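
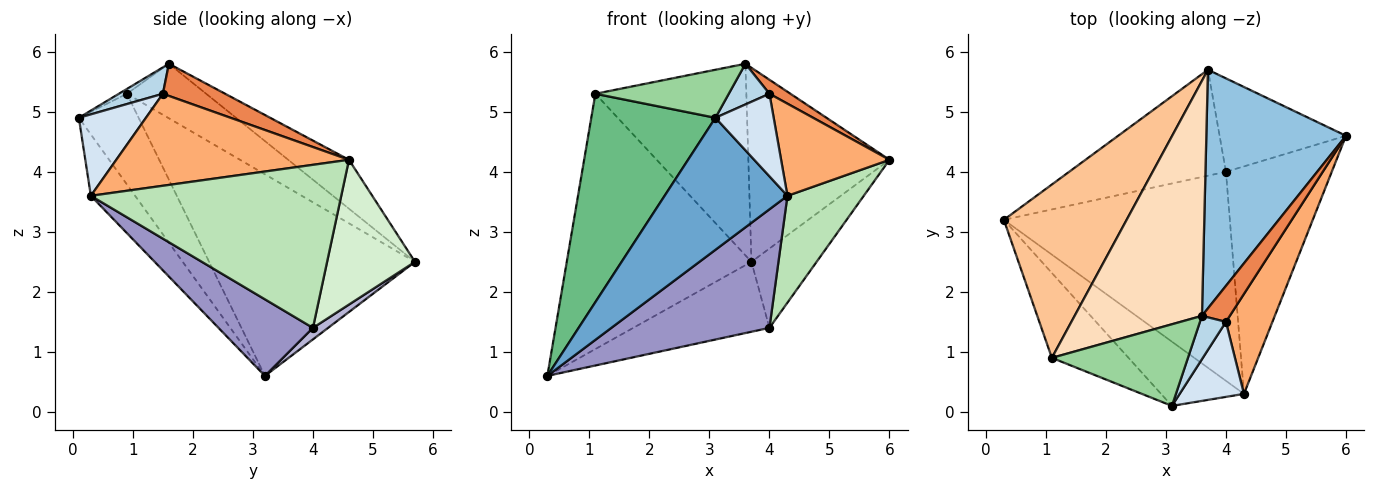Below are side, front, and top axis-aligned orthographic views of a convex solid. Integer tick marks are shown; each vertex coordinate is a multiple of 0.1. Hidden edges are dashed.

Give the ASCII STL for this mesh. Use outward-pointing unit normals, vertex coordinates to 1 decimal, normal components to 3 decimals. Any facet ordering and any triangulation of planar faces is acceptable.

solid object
 facet normal -0.308 -0.856 -0.416
  outer loop
   vertex 4.3 0.3 3.6
   vertex 3.1 0.1 4.9
   vertex 0.3 3.2 0.6
  endloop
 endfacet
 facet normal -0.262 0.609 0.749
  outer loop
   vertex 3.7 5.7 2.5
   vertex 3.6 1.6 5.8
   vertex 6.0 4.6 4.2
  endloop
 endfacet
 facet normal 0.595 -0.550 0.586
  outer loop
   vertex 4.0 1.5 5.3
   vertex 3.6 1.6 5.8
   vertex 3.1 0.1 4.9
  endloop
 endfacet
 facet normal 0.649 -0.563 0.512
  outer loop
   vertex 4.0 1.5 5.3
   vertex 3.1 0.1 4.9
   vertex 4.3 0.3 3.6
  endloop
 endfacet
 facet normal 0.732 -0.247 0.635
  outer loop
   vertex 4.0 1.5 5.3
   vertex 6.0 4.6 4.2
   vertex 3.6 1.6 5.8
  endloop
 endfacet
 facet normal 0.824 -0.384 0.416
  outer loop
   vertex 4.0 1.5 5.3
   vertex 4.3 0.3 3.6
   vertex 6.0 4.6 4.2
  endloop
 endfacet
 facet normal -0.678 0.608 0.413
  outer loop
   vertex 1.1 0.9 5.3
   vertex 3.7 5.7 2.5
   vertex 0.3 3.2 0.6
  endloop
 endfacet
 facet normal -0.315 0.600 0.736
  outer loop
   vertex 1.1 0.9 5.3
   vertex 3.6 1.6 5.8
   vertex 3.7 5.7 2.5
  endloop
 endfacet
 facet normal -0.407 -0.846 -0.345
  outer loop
   vertex 1.1 0.9 5.3
   vertex 0.3 3.2 0.6
   vertex 3.1 0.1 4.9
  endloop
 endfacet
 facet normal -0.030 -0.507 0.862
  outer loop
   vertex 1.1 0.9 5.3
   vertex 3.1 0.1 4.9
   vertex 3.6 1.6 5.8
  endloop
 endfacet
 facet normal 0.813 -0.248 -0.527
  outer loop
   vertex 4.0 4.0 1.4
   vertex 6.0 4.6 4.2
   vertex 4.3 0.3 3.6
  endloop
 endfacet
 facet normal 0.658 0.488 -0.574
  outer loop
   vertex 4.0 4.0 1.4
   vertex 3.7 5.7 2.5
   vertex 6.0 4.6 4.2
  endloop
 endfacet
 facet normal 0.283 -0.473 -0.834
  outer loop
   vertex 4.0 4.0 1.4
   vertex 4.3 0.3 3.6
   vertex 0.3 3.2 0.6
  endloop
 endfacet
 facet normal 0.061 0.550 -0.833
  outer loop
   vertex 4.0 4.0 1.4
   vertex 0.3 3.2 0.6
   vertex 3.7 5.7 2.5
  endloop
 endfacet
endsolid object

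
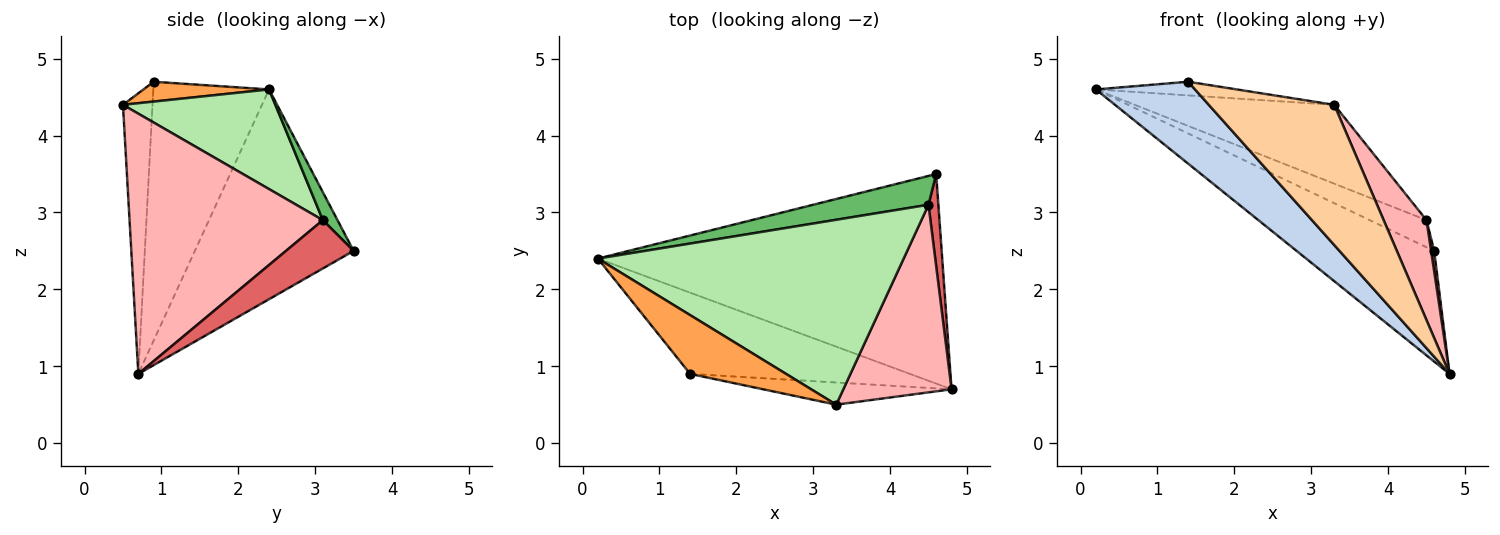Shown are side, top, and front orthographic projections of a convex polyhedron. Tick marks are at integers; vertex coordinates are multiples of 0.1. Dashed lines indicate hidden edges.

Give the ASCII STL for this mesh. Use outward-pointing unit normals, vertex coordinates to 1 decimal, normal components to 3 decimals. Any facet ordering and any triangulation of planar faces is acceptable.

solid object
 facet normal -0.474 0.411 -0.779
  outer loop
   vertex 4.6 3.5 2.5
   vertex 4.8 0.7 0.9
   vertex 0.2 2.4 4.6
  endloop
 endfacet
 facet normal -0.638 -0.547 -0.542
  outer loop
   vertex 1.4 0.9 4.7
   vertex 0.2 2.4 4.6
   vertex 4.8 0.7 0.9
  endloop
 endfacet
 facet normal 0.197 0.222 0.955
  outer loop
   vertex 1.4 0.9 4.7
   vertex 3.3 0.5 4.4
   vertex 0.2 2.4 4.6
  endloop
 endfacet
 facet normal -0.227 -0.962 -0.152
  outer loop
   vertex 1.4 0.9 4.7
   vertex 4.8 0.7 0.9
   vertex 3.3 0.5 4.4
  endloop
 endfacet
 facet normal 0.174 0.674 0.718
  outer loop
   vertex 4.5 3.1 2.9
   vertex 4.6 3.5 2.5
   vertex 0.2 2.4 4.6
  endloop
 endfacet
 facet normal 0.287 0.376 0.881
  outer loop
   vertex 4.5 3.1 2.9
   vertex 0.2 2.4 4.6
   vertex 3.3 0.5 4.4
  endloop
 endfacet
 facet normal 0.979 -0.044 0.200
  outer loop
   vertex 4.5 3.1 2.9
   vertex 4.8 0.7 0.9
   vertex 4.6 3.5 2.5
  endloop
 endfacet
 facet normal 0.905 -0.200 0.376
  outer loop
   vertex 4.5 3.1 2.9
   vertex 3.3 0.5 4.4
   vertex 4.8 0.7 0.9
  endloop
 endfacet
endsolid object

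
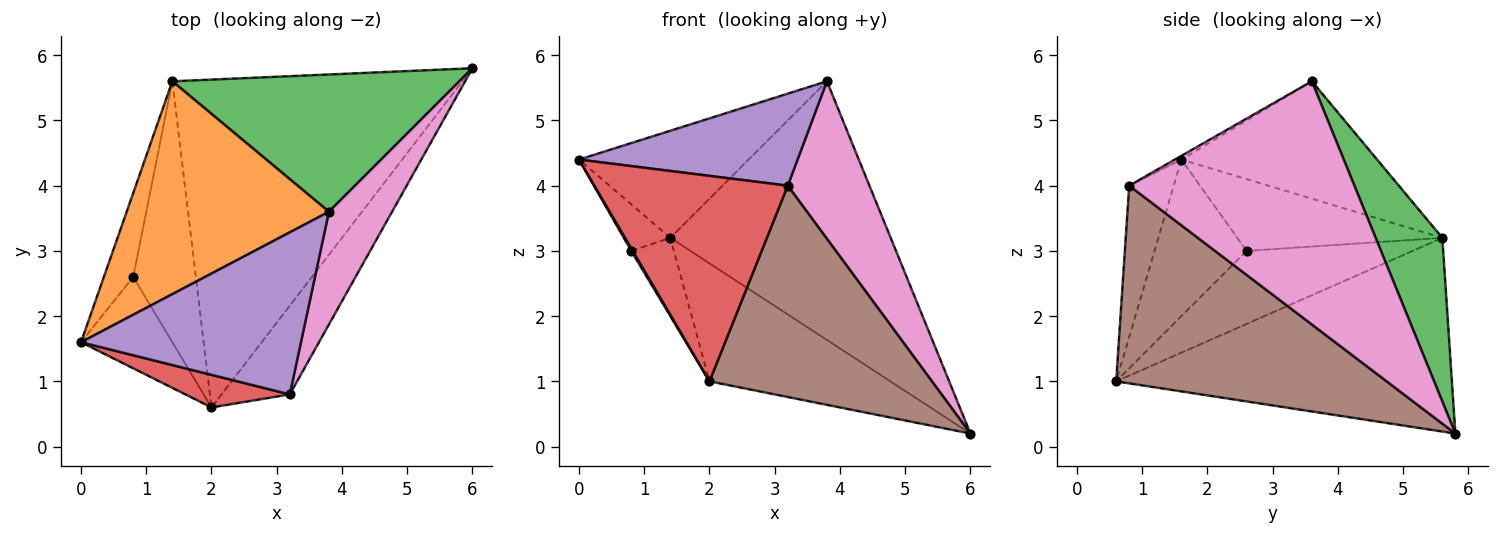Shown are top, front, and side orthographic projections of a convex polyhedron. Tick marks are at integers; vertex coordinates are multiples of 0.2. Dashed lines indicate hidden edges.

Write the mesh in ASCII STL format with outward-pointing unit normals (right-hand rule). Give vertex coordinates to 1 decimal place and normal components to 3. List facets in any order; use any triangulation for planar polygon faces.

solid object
 facet normal -0.532 0.287 -0.797
  outer loop
   vertex 1.4 5.6 3.2
   vertex 6.0 5.8 0.2
   vertex 2.0 0.6 1.0
  endloop
 endfacet
 facet normal -0.460 0.399 0.793
  outer loop
   vertex 1.4 5.6 3.2
   vertex 0.0 1.6 4.4
   vertex 3.8 3.6 5.6
  endloop
 endfacet
 facet normal 0.258 0.853 0.453
  outer loop
   vertex 1.4 5.6 3.2
   vertex 3.8 3.6 5.6
   vertex 6.0 5.8 0.2
  endloop
 endfacet
 facet normal -0.222 -0.963 0.153
  outer loop
   vertex 3.2 0.8 4.0
   vertex 0.0 1.6 4.4
   vertex 2.0 0.6 1.0
  endloop
 endfacet
 facet normal -0.015 -0.494 0.870
  outer loop
   vertex 3.2 0.8 4.0
   vertex 3.8 3.6 5.6
   vertex 0.0 1.6 4.4
  endloop
 endfacet
 facet normal 0.746 -0.614 -0.258
  outer loop
   vertex 3.2 0.8 4.0
   vertex 2.0 0.6 1.0
   vertex 6.0 5.8 0.2
  endloop
 endfacet
 facet normal 0.913 -0.331 0.237
  outer loop
   vertex 3.2 0.8 4.0
   vertex 6.0 5.8 0.2
   vertex 3.8 3.6 5.6
  endloop
 endfacet
 facet normal -0.864 -0.014 -0.504
  outer loop
   vertex 0.8 2.6 3.0
   vertex 2.0 0.6 1.0
   vertex 0.0 1.6 4.4
  endloop
 endfacet
 facet normal -0.906 0.206 -0.371
  outer loop
   vertex 0.8 2.6 3.0
   vertex 0.0 1.6 4.4
   vertex 1.4 5.6 3.2
  endloop
 endfacet
 facet normal -0.745 0.192 -0.639
  outer loop
   vertex 0.8 2.6 3.0
   vertex 1.4 5.6 3.2
   vertex 2.0 0.6 1.0
  endloop
 endfacet
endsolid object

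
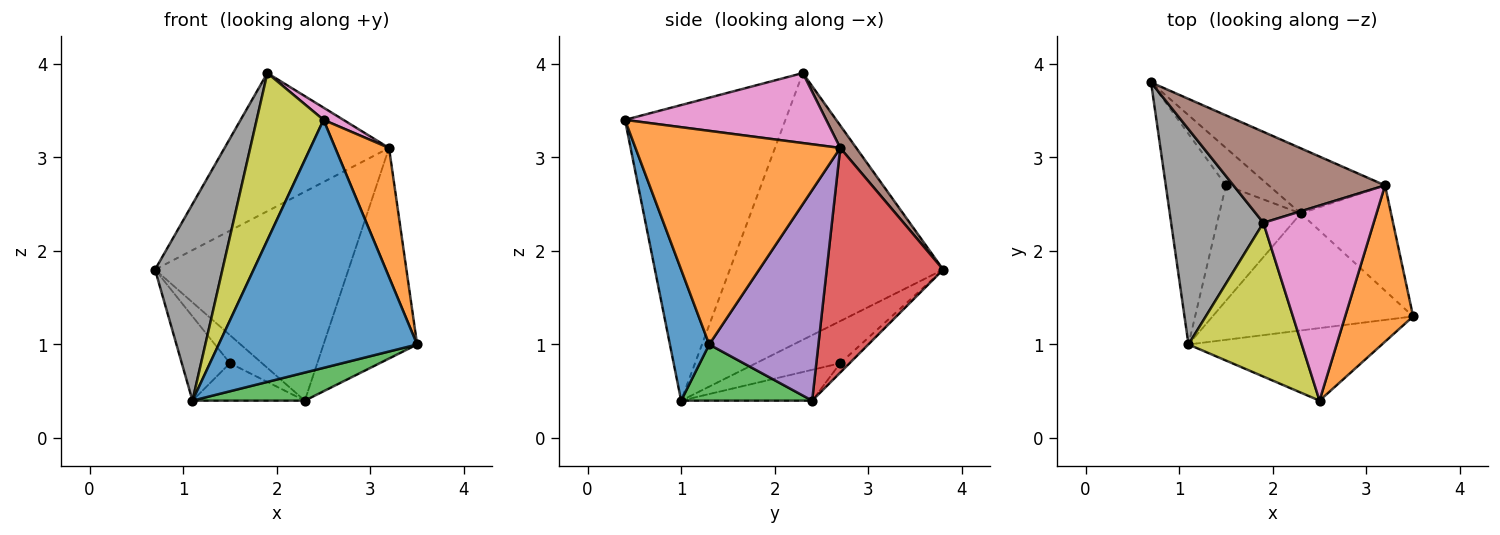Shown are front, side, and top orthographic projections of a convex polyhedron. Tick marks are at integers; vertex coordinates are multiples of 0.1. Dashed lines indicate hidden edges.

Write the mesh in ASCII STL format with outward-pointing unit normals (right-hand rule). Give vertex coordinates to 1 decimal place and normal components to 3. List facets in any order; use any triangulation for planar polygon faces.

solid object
 facet normal 0.187 -0.943 -0.276
  outer loop
   vertex 2.5 0.4 3.4
   vertex 1.1 1.0 0.4
   vertex 3.5 1.3 1.0
  endloop
 endfacet
 facet normal 0.924 -0.243 0.294
  outer loop
   vertex 3.2 2.7 3.1
   vertex 2.5 0.4 3.4
   vertex 3.5 1.3 1.0
  endloop
 endfacet
 facet normal 0.263 -0.225 -0.938
  outer loop
   vertex 2.3 2.4 0.4
   vertex 3.5 1.3 1.0
   vertex 1.1 1.0 0.4
  endloop
 endfacet
 facet normal 0.498 0.828 -0.258
  outer loop
   vertex 2.3 2.4 0.4
   vertex 0.7 3.8 1.8
   vertex 3.2 2.7 3.1
  endloop
 endfacet
 facet normal 0.722 0.619 -0.309
  outer loop
   vertex 2.3 2.4 0.4
   vertex 3.2 2.7 3.1
   vertex 3.5 1.3 1.0
  endloop
 endfacet
 facet normal 0.081 0.832 0.548
  outer loop
   vertex 1.9 2.3 3.9
   vertex 3.2 2.7 3.1
   vertex 0.7 3.8 1.8
  endloop
 endfacet
 facet normal 0.535 -0.053 0.843
  outer loop
   vertex 1.9 2.3 3.9
   vertex 2.5 0.4 3.4
   vertex 3.2 2.7 3.1
  endloop
 endfacet
 facet normal -0.906 -0.286 0.313
  outer loop
   vertex 1.9 2.3 3.9
   vertex 0.7 3.8 1.8
   vertex 1.1 1.0 0.4
  endloop
 endfacet
 facet normal -0.870 -0.363 0.334
  outer loop
   vertex 1.9 2.3 3.9
   vertex 1.1 1.0 0.4
   vertex 2.5 0.4 3.4
  endloop
 endfacet
 facet normal -0.545 0.311 -0.778
  outer loop
   vertex 1.5 2.7 0.8
   vertex 1.1 1.0 0.4
   vertex 0.7 3.8 1.8
  endloop
 endfacet
 facet normal -0.172 0.591 -0.788
  outer loop
   vertex 1.5 2.7 0.8
   vertex 0.7 3.8 1.8
   vertex 2.3 2.4 0.4
  endloop
 endfacet
 facet normal -0.339 0.290 -0.895
  outer loop
   vertex 1.5 2.7 0.8
   vertex 2.3 2.4 0.4
   vertex 1.1 1.0 0.4
  endloop
 endfacet
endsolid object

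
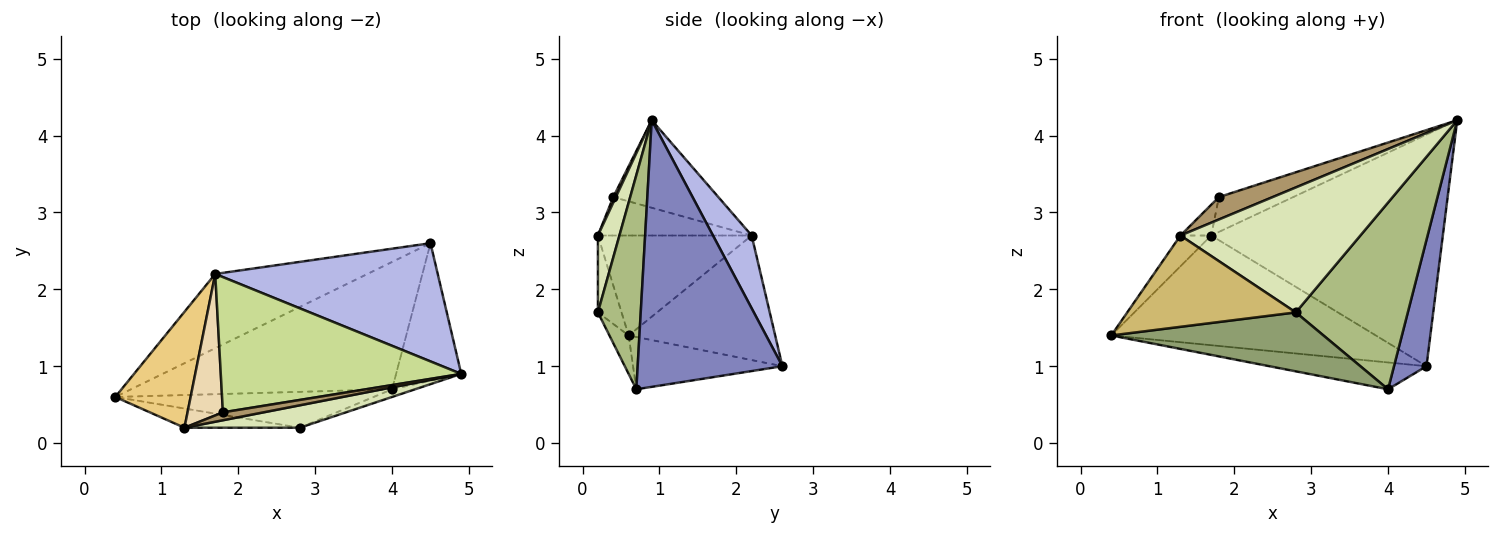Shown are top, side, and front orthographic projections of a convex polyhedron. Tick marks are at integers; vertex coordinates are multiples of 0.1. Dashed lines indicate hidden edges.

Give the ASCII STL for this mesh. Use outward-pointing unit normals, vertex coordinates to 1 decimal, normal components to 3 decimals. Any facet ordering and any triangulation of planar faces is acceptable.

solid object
 facet normal -0.192 0.202 -0.960
  outer loop
   vertex 4.0 0.7 0.7
   vertex 0.4 0.6 1.4
   vertex 4.5 2.6 1.0
  endloop
 endfacet
 facet normal 0.949 -0.213 -0.232
  outer loop
   vertex 4.0 0.7 0.7
   vertex 4.5 2.6 1.0
   vertex 4.9 0.9 4.2
  endloop
 endfacet
 facet normal -0.417 0.753 -0.510
  outer loop
   vertex 1.7 2.2 2.7
   vertex 4.5 2.6 1.0
   vertex 0.4 0.6 1.4
  endloop
 endfacet
 facet normal 0.147 0.881 0.450
  outer loop
   vertex 1.7 2.2 2.7
   vertex 4.9 0.9 4.2
   vertex 4.5 2.6 1.0
  endloop
 endfacet
 facet normal -0.077 -0.852 -0.518
  outer loop
   vertex 2.8 0.2 1.7
   vertex 0.4 0.6 1.4
   vertex 4.0 0.7 0.7
  endloop
 endfacet
 facet normal 0.357 -0.933 -0.038
  outer loop
   vertex 2.8 0.2 1.7
   vertex 4.0 0.7 0.7
   vertex 4.9 0.9 4.2
  endloop
 endfacet
 facet normal -0.333 0.235 0.913
  outer loop
   vertex 1.8 0.4 3.2
   vertex 4.9 0.9 4.2
   vertex 1.7 2.2 2.7
  endloop
 endfacet
 facet normal 0.117 -0.978 0.175
  outer loop
   vertex 1.3 0.2 2.7
   vertex 2.8 0.2 1.7
   vertex 4.9 0.9 4.2
  endloop
 endfacet
 facet normal 0.045 -0.942 0.332
  outer loop
   vertex 1.3 0.2 2.7
   vertex 4.9 0.9 4.2
   vertex 1.8 0.4 3.2
  endloop
 endfacet
 facet normal -0.136 -0.969 -0.204
  outer loop
   vertex 1.3 0.2 2.7
   vertex 0.4 0.6 1.4
   vertex 2.8 0.2 1.7
  endloop
 endfacet
 facet normal -0.789 0.158 0.594
  outer loop
   vertex 1.3 0.2 2.7
   vertex 1.7 2.2 2.7
   vertex 0.4 0.6 1.4
  endloop
 endfacet
 facet normal -0.728 0.146 0.670
  outer loop
   vertex 1.3 0.2 2.7
   vertex 1.8 0.4 3.2
   vertex 1.7 2.2 2.7
  endloop
 endfacet
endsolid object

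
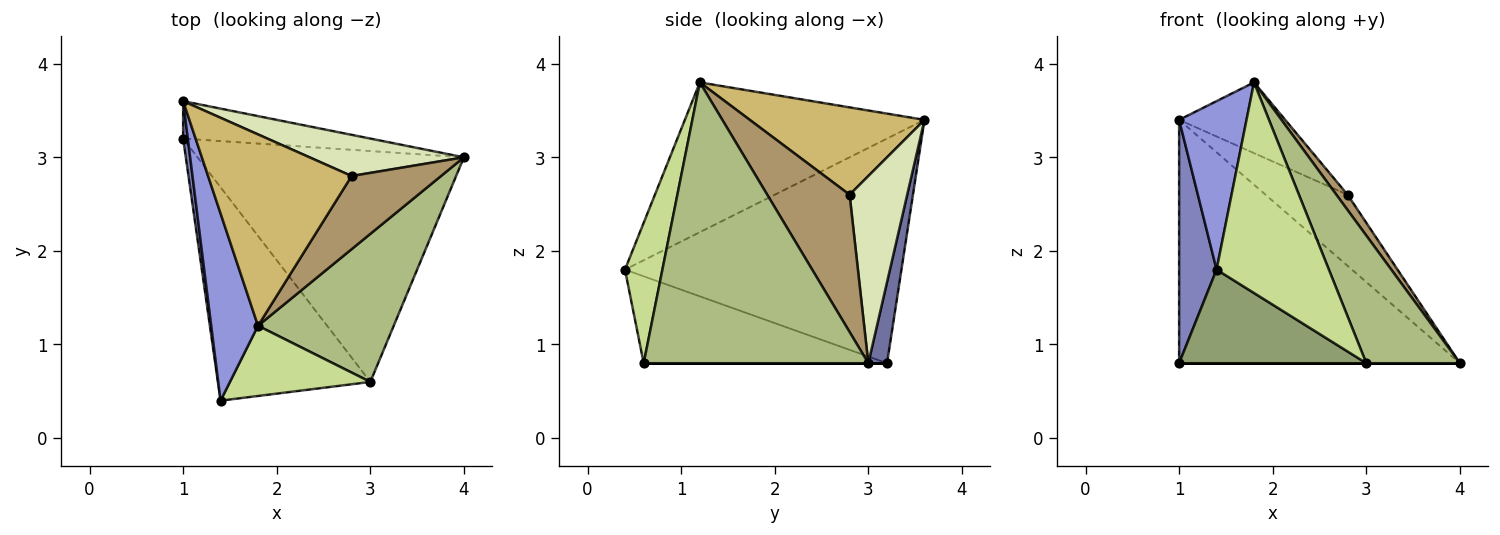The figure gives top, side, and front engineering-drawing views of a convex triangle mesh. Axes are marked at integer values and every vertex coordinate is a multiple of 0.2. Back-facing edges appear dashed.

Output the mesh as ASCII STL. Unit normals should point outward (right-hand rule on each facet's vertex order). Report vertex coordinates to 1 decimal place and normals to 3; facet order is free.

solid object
 facet normal 0.066 0.986 -0.152
  outer loop
   vertex 1.0 3.6 3.4
   vertex 4.0 3.0 0.8
   vertex 1.0 3.2 0.8
  endloop
 endfacet
 facet normal -0.991 -0.134 0.021
  outer loop
   vertex 1.0 3.6 3.4
   vertex 1.0 3.2 0.8
   vertex 1.4 0.4 1.8
  endloop
 endfacet
 facet normal -0.922 -0.259 0.288
  outer loop
   vertex 1.8 1.2 3.8
   vertex 1.0 3.6 3.4
   vertex 1.4 0.4 1.8
  endloop
 endfacet
 facet normal 0.000 0.000 -1.000
  outer loop
   vertex 3.0 0.6 0.8
   vertex 1.0 3.2 0.8
   vertex 4.0 3.0 0.8
  endloop
 endfacet
 facet normal -0.463 -0.356 -0.812
  outer loop
   vertex 3.0 0.6 0.8
   vertex 1.4 0.4 1.8
   vertex 1.0 3.2 0.8
  endloop
 endfacet
 facet normal 0.843 -0.351 0.407
  outer loop
   vertex 3.0 0.6 0.8
   vertex 4.0 3.0 0.8
   vertex 1.8 1.2 3.8
  endloop
 endfacet
 facet normal 0.302 -0.905 0.302
  outer loop
   vertex 3.0 0.6 0.8
   vertex 1.8 1.2 3.8
   vertex 1.4 0.4 1.8
  endloop
 endfacet
 facet normal 0.519 0.740 0.428
  outer loop
   vertex 2.8 2.8 2.6
   vertex 4.0 3.0 0.8
   vertex 1.0 3.6 3.4
  endloop
 endfacet
 facet normal 0.832 -0.114 0.542
  outer loop
   vertex 2.8 2.8 2.6
   vertex 1.8 1.2 3.8
   vertex 4.0 3.0 0.8
  endloop
 endfacet
 facet normal 0.496 0.301 0.815
  outer loop
   vertex 2.8 2.8 2.6
   vertex 1.0 3.6 3.4
   vertex 1.8 1.2 3.8
  endloop
 endfacet
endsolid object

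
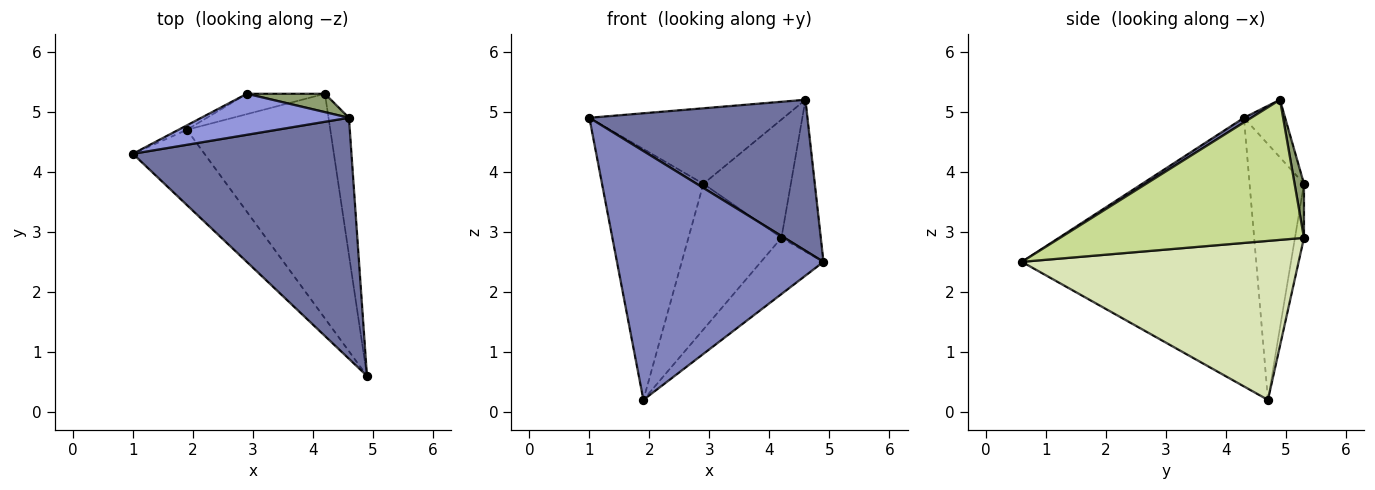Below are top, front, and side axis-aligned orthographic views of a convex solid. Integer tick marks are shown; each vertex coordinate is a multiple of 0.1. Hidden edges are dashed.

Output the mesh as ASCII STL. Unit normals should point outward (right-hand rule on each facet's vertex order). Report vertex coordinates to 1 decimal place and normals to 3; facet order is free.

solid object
 facet normal 0.018 -0.531 0.847
  outer loop
   vertex 4.6 4.9 5.2
   vertex 1.0 4.3 4.9
   vertex 4.9 0.6 2.5
  endloop
 endfacet
 facet normal -0.736 -0.648 -0.196
  outer loop
   vertex 1.9 4.7 0.2
   vertex 4.9 0.6 2.5
   vertex 1.0 4.3 4.9
  endloop
 endfacet
 facet normal -0.183 0.864 0.469
  outer loop
   vertex 2.9 5.3 3.8
   vertex 1.0 4.3 4.9
   vertex 4.6 4.9 5.2
  endloop
 endfacet
 facet normal -0.473 0.881 -0.016
  outer loop
   vertex 2.9 5.3 3.8
   vertex 1.9 4.7 0.2
   vertex 1.0 4.3 4.9
  endloop
 endfacet
 facet normal 0.106 0.983 0.153
  outer loop
   vertex 4.2 5.3 2.9
   vertex 2.9 5.3 3.8
   vertex 4.6 4.9 5.2
  endloop
 endfacet
 facet normal -0.095 0.986 -0.138
  outer loop
   vertex 4.2 5.3 2.9
   vertex 1.9 4.7 0.2
   vertex 2.9 5.3 3.8
  endloop
 endfacet
 facet normal 0.977 0.158 -0.143
  outer loop
   vertex 4.2 5.3 2.9
   vertex 4.6 4.9 5.2
   vertex 4.9 0.6 2.5
  endloop
 endfacet
 facet normal 0.732 0.165 -0.661
  outer loop
   vertex 4.2 5.3 2.9
   vertex 4.9 0.6 2.5
   vertex 1.9 4.7 0.2
  endloop
 endfacet
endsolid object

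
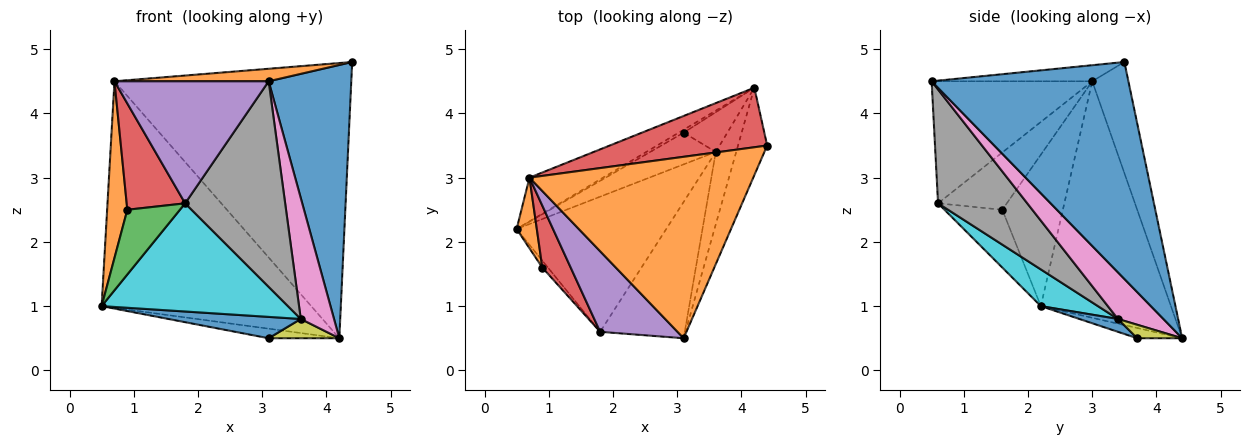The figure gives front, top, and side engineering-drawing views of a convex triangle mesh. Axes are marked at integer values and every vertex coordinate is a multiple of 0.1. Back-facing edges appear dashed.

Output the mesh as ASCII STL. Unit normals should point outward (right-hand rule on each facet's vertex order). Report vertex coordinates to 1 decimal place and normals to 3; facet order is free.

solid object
 facet normal 0.915 -0.384 -0.123
  outer loop
   vertex 4.2 4.4 0.5
   vertex 4.4 3.5 4.8
   vertex 3.1 0.5 4.5
  endloop
 endfacet
 facet normal -0.071 -0.069 0.995
  outer loop
   vertex 0.7 3.0 4.5
   vertex 3.1 0.5 4.5
   vertex 4.4 3.5 4.8
  endloop
 endfacet
 facet normal -0.520 0.838 -0.162
  outer loop
   vertex 0.7 3.0 4.5
   vertex 4.2 4.4 0.5
   vertex 0.5 2.2 1.0
  endloop
 endfacet
 facet normal -0.148 0.967 0.209
  outer loop
   vertex 0.7 3.0 4.5
   vertex 4.4 3.5 4.8
   vertex 4.2 4.4 0.5
  endloop
 endfacet
 facet normal -0.656 -0.630 0.416
  outer loop
   vertex 1.8 0.6 2.6
   vertex 3.1 0.5 4.5
   vertex 0.7 3.0 4.5
  endloop
 endfacet
 facet normal -0.520 0.816 -0.252
  outer loop
   vertex 3.1 3.7 0.5
   vertex 0.5 2.2 1.0
   vertex 4.2 4.4 0.5
  endloop
 endfacet
 facet normal 0.761 -0.557 -0.333
  outer loop
   vertex 3.6 3.4 0.8
   vertex 4.2 4.4 0.5
   vertex 3.1 0.5 4.5
  endloop
 endfacet
 facet normal 0.597 -0.669 -0.443
  outer loop
   vertex 3.6 3.4 0.8
   vertex 3.1 0.5 4.5
   vertex 1.8 0.6 2.6
  endloop
 endfacet
 facet normal 0.268 -0.421 -0.867
  outer loop
   vertex 3.6 3.4 0.8
   vertex 3.1 3.7 0.5
   vertex 4.2 4.4 0.5
  endloop
 endfacet
 facet normal 0.188 -0.614 -0.767
  outer loop
   vertex 3.6 3.4 0.8
   vertex 1.8 0.6 2.6
   vertex 0.5 2.2 1.0
  endloop
 endfacet
 facet normal 0.161 -0.551 -0.819
  outer loop
   vertex 3.6 3.4 0.8
   vertex 0.5 2.2 1.0
   vertex 3.1 3.7 0.5
  endloop
 endfacet
 facet normal -0.941 -0.314 0.125
  outer loop
   vertex 0.9 1.6 2.5
   vertex 0.7 3.0 4.5
   vertex 0.5 2.2 1.0
  endloop
 endfacet
 facet normal -0.738 -0.671 -0.072
  outer loop
   vertex 0.9 1.6 2.5
   vertex 0.5 2.2 1.0
   vertex 1.8 0.6 2.6
  endloop
 endfacet
 facet normal -0.713 -0.606 0.353
  outer loop
   vertex 0.9 1.6 2.5
   vertex 1.8 0.6 2.6
   vertex 0.7 3.0 4.5
  endloop
 endfacet
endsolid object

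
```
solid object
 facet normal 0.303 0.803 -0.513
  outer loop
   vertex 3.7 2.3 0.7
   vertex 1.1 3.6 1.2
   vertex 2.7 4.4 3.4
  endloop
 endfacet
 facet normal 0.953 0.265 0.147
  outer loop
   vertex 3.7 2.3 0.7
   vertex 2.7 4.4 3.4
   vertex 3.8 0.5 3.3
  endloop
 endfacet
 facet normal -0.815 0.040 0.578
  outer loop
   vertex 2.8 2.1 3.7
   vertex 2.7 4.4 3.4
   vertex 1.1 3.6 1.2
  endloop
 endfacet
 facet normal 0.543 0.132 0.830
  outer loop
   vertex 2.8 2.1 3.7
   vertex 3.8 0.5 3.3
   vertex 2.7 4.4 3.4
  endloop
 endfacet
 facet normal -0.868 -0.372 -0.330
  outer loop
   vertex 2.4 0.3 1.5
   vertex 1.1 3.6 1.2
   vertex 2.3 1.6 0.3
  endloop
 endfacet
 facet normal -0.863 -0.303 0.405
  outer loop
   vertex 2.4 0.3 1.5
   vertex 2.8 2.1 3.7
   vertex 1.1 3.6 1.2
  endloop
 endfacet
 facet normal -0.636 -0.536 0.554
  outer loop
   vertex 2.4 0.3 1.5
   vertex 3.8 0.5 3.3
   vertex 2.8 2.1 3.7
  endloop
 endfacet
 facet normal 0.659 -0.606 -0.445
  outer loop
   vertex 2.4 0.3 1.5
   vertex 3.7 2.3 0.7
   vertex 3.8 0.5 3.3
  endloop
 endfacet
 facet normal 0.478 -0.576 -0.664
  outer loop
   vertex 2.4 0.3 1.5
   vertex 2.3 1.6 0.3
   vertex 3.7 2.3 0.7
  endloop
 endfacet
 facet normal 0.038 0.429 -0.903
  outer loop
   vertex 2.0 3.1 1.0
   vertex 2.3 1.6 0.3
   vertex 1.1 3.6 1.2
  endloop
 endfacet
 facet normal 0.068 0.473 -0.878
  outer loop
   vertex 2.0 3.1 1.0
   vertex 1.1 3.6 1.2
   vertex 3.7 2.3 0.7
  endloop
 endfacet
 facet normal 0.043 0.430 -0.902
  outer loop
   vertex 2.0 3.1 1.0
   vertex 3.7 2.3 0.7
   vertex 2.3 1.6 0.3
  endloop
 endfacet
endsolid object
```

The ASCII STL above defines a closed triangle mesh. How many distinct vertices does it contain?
8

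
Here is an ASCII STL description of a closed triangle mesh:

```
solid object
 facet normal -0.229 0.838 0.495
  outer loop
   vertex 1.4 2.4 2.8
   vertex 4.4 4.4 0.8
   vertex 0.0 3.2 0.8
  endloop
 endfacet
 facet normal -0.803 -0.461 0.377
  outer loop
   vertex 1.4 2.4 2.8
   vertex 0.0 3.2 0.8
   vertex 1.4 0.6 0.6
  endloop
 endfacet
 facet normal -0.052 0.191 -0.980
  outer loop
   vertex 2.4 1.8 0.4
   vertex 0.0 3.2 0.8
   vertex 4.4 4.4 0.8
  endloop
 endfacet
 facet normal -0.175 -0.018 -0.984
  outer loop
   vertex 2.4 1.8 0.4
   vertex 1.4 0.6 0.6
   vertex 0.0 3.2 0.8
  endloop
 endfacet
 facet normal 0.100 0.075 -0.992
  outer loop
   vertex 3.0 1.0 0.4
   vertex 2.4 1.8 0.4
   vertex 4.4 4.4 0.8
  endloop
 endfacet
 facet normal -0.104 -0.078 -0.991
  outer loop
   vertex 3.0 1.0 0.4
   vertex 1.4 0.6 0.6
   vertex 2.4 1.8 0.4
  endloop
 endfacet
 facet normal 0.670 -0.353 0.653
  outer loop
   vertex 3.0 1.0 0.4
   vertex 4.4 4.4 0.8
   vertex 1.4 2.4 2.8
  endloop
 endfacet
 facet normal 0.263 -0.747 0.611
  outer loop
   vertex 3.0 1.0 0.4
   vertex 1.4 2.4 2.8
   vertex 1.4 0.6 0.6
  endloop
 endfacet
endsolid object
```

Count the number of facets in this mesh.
8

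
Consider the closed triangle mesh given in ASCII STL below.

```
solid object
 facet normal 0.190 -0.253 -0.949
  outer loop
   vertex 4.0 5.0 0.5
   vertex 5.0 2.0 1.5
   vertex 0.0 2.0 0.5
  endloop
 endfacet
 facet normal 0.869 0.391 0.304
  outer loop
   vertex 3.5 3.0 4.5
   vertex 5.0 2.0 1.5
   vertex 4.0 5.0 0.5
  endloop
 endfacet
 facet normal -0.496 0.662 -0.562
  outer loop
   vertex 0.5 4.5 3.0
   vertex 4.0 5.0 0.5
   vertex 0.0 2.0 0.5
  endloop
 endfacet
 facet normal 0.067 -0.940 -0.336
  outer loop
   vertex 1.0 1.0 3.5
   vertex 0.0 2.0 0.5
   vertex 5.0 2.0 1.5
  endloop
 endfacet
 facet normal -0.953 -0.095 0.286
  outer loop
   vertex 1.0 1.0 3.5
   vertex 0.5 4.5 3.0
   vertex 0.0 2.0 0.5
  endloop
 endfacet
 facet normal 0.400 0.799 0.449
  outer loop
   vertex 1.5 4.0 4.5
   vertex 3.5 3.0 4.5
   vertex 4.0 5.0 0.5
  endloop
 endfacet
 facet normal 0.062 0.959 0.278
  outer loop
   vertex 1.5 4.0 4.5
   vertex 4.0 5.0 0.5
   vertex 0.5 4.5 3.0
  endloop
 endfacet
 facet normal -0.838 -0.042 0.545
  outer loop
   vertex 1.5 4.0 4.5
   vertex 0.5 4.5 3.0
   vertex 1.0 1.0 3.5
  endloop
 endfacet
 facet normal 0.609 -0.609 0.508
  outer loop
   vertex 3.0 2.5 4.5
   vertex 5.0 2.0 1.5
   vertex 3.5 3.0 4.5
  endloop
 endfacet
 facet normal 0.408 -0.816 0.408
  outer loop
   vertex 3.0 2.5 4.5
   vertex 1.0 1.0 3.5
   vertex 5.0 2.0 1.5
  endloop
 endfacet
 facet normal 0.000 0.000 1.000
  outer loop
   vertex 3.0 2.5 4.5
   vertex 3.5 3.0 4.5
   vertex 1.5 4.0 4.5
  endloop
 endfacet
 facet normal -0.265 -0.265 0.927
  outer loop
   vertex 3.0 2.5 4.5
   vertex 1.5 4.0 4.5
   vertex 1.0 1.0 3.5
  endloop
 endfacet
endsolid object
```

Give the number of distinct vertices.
8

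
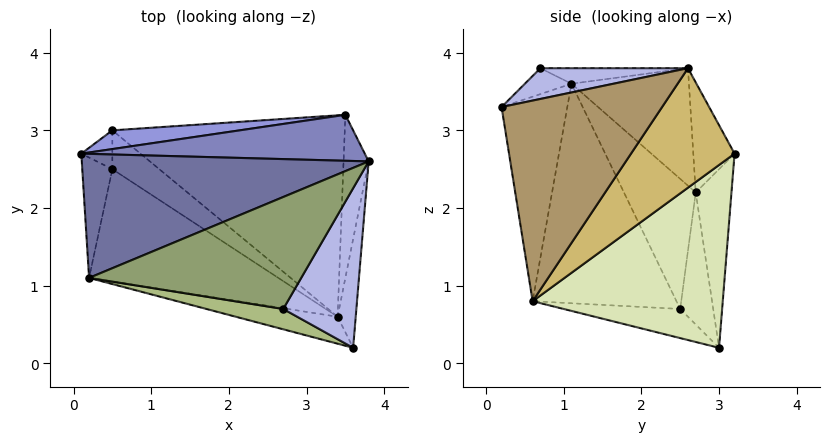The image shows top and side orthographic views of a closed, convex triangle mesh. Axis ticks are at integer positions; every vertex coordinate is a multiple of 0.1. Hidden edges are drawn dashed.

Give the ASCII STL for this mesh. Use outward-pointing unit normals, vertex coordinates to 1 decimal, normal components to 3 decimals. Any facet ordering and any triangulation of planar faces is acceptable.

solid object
 facet normal -0.298 0.618 0.728
  outer loop
   vertex 0.2 1.1 3.6
   vertex 3.8 2.6 3.8
   vertex 0.1 2.7 2.2
  endloop
 endfacet
 facet normal -0.198 0.837 0.510
  outer loop
   vertex 3.5 3.2 2.7
   vertex 0.1 2.7 2.2
   vertex 3.8 2.6 3.8
  endloop
 endfacet
 facet normal -0.161 0.980 0.115
  outer loop
   vertex 3.5 3.2 2.7
   vertex 0.5 3.0 0.2
   vertex 0.1 2.7 2.2
  endloop
 endfacet
 facet normal 0.378 -0.219 0.900
  outer loop
   vertex 2.7 0.7 3.8
   vertex 3.6 0.2 3.3
   vertex 3.8 2.6 3.8
  endloop
 endfacet
 facet normal -0.073 0.042 0.996
  outer loop
   vertex 2.7 0.7 3.8
   vertex 3.8 2.6 3.8
   vertex 0.2 1.1 3.6
  endloop
 endfacet
 facet normal -0.175 -0.836 0.520
  outer loop
   vertex 2.7 0.7 3.8
   vertex 0.2 1.1 3.6
   vertex 3.6 0.2 3.3
  endloop
 endfacet
 facet normal -0.265 -0.955 -0.132
  outer loop
   vertex 3.4 0.6 0.8
   vertex 3.6 0.2 3.3
   vertex 0.2 1.1 3.6
  endloop
 endfacet
 facet normal 0.542 0.482 -0.689
  outer loop
   vertex 3.4 0.6 0.8
   vertex 0.5 3.0 0.2
   vertex 3.5 3.2 2.7
  endloop
 endfacet
 facet normal 0.994 -0.064 -0.090
  outer loop
   vertex 3.4 0.6 0.8
   vertex 3.8 2.6 3.8
   vertex 3.6 0.2 3.3
  endloop
 endfacet
 facet normal 0.973 0.112 -0.204
  outer loop
   vertex 3.4 0.6 0.8
   vertex 3.5 3.2 2.7
   vertex 3.8 2.6 3.8
  endloop
 endfacet
 facet normal -0.402 -0.647 -0.647
  outer loop
   vertex 0.5 2.5 0.7
   vertex 0.5 3.0 0.2
   vertex 3.4 0.6 0.8
  endloop
 endfacet
 facet normal -0.487 -0.766 -0.420
  outer loop
   vertex 0.5 2.5 0.7
   vertex 3.4 0.6 0.8
   vertex 0.2 1.1 3.6
  endloop
 endfacet
 facet normal -0.949 -0.223 -0.223
  outer loop
   vertex 0.5 2.5 0.7
   vertex 0.1 2.7 2.2
   vertex 0.5 3.0 0.2
  endloop
 endfacet
 facet normal -0.943 -0.250 -0.218
  outer loop
   vertex 0.5 2.5 0.7
   vertex 0.2 1.1 3.6
   vertex 0.1 2.7 2.2
  endloop
 endfacet
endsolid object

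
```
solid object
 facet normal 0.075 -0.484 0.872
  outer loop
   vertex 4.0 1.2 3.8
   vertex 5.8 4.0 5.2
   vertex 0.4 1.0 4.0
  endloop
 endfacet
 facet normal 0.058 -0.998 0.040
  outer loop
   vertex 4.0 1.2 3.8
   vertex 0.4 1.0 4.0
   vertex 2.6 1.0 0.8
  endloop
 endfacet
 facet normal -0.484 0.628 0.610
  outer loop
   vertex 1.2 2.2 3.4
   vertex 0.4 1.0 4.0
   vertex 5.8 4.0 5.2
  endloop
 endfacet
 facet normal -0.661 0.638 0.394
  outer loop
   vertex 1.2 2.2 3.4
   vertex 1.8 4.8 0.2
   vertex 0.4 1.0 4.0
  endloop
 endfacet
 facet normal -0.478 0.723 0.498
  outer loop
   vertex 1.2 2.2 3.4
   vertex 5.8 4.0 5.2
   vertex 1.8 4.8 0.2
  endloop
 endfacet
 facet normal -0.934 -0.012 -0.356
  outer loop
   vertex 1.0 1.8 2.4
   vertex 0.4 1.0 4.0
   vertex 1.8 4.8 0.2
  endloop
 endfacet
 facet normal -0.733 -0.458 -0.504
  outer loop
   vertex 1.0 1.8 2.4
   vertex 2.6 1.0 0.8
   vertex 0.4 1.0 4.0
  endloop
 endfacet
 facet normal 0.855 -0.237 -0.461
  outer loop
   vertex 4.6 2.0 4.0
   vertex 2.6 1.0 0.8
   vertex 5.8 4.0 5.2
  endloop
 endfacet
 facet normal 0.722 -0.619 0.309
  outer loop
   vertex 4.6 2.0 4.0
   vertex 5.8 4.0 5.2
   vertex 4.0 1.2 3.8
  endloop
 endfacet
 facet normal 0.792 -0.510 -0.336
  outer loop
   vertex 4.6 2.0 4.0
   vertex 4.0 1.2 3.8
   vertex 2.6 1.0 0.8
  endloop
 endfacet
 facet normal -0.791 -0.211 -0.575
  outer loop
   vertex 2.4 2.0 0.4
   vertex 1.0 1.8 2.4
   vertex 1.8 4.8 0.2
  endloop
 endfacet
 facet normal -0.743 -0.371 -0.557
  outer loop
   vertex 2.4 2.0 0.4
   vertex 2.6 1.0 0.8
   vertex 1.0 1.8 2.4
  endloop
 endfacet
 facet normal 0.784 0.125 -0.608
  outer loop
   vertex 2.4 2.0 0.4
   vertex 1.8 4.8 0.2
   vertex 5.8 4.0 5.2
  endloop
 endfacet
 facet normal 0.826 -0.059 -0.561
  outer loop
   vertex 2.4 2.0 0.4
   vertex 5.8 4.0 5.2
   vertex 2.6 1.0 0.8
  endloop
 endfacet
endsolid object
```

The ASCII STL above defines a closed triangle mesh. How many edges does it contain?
21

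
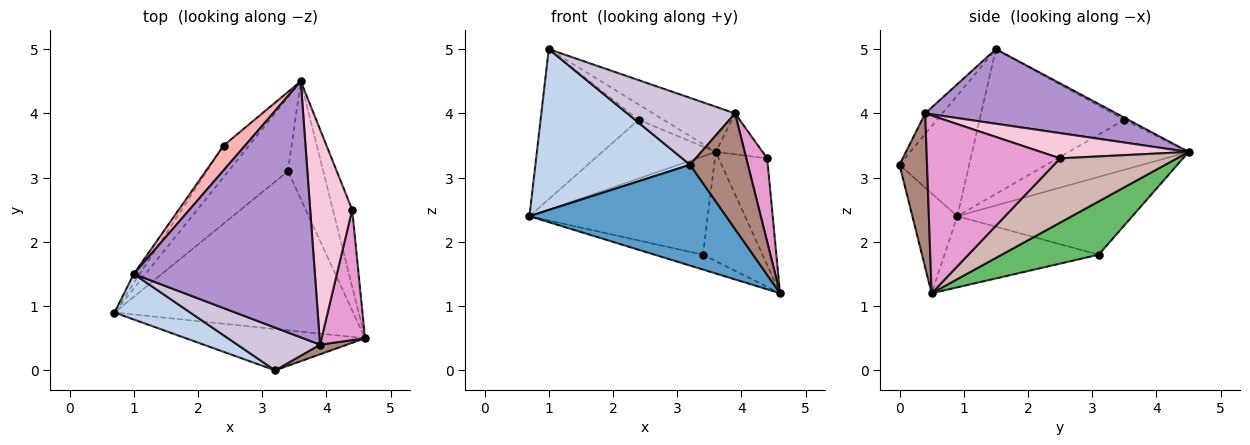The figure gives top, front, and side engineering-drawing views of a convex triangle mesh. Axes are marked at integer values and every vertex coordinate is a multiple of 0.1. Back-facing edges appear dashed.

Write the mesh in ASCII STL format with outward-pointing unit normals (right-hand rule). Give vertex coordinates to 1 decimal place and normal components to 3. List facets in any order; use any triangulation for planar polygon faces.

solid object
 facet normal -0.207 -0.905 -0.371
  outer loop
   vertex 3.2 0.0 3.2
   vertex 0.7 0.9 2.4
   vertex 4.6 0.5 1.2
  endloop
 endfacet
 facet normal -0.398 -0.883 0.250
  outer loop
   vertex 3.2 0.0 3.2
   vertex 1.0 1.5 5.0
   vertex 0.7 0.9 2.4
  endloop
 endfacet
 facet normal -0.285 0.089 -0.955
  outer loop
   vertex 3.4 3.1 1.8
   vertex 4.6 0.5 1.2
   vertex 0.7 0.9 2.4
  endloop
 endfacet
 facet normal -0.617 0.629 -0.473
  outer loop
   vertex 3.4 3.1 1.8
   vertex 0.7 0.9 2.4
   vertex 3.6 4.5 3.4
  endloop
 endfacet
 facet normal 0.742 0.456 -0.492
  outer loop
   vertex 3.4 3.1 1.8
   vertex 3.6 4.5 3.4
   vertex 4.6 0.5 1.2
  endloop
 endfacet
 facet normal -0.682 0.645 -0.346
  outer loop
   vertex 2.4 3.5 3.9
   vertex 3.6 4.5 3.4
   vertex 0.7 0.9 2.4
  endloop
 endfacet
 facet normal -0.827 0.561 -0.034
  outer loop
   vertex 2.4 3.5 3.9
   vertex 0.7 0.9 2.4
   vertex 1.0 1.5 5.0
  endloop
 endfacet
 facet normal -0.085 0.525 0.847
  outer loop
   vertex 2.4 3.5 3.9
   vertex 1.0 1.5 5.0
   vertex 3.6 4.5 3.4
  endloop
 endfacet
 facet normal 0.376 0.161 0.913
  outer loop
   vertex 3.9 0.4 4.0
   vertex 3.6 4.5 3.4
   vertex 1.0 1.5 5.0
  endloop
 endfacet
 facet normal -0.133 -0.835 0.534
  outer loop
   vertex 3.9 0.4 4.0
   vertex 1.0 1.5 5.0
   vertex 3.2 0.0 3.2
  endloop
 endfacet
 facet normal 0.429 -0.900 0.075
  outer loop
   vertex 3.9 0.4 4.0
   vertex 3.2 0.0 3.2
   vertex 4.6 0.5 1.2
  endloop
 endfacet
 facet normal 0.890 0.369 -0.267
  outer loop
   vertex 4.4 2.5 3.3
   vertex 4.6 0.5 1.2
   vertex 3.6 4.5 3.4
  endloop
 endfacet
 facet normal 0.960 -0.150 0.235
  outer loop
   vertex 4.4 2.5 3.3
   vertex 3.9 0.4 4.0
   vertex 4.6 0.5 1.2
  endloop
 endfacet
 facet normal 0.508 0.161 0.846
  outer loop
   vertex 4.4 2.5 3.3
   vertex 3.6 4.5 3.4
   vertex 3.9 0.4 4.0
  endloop
 endfacet
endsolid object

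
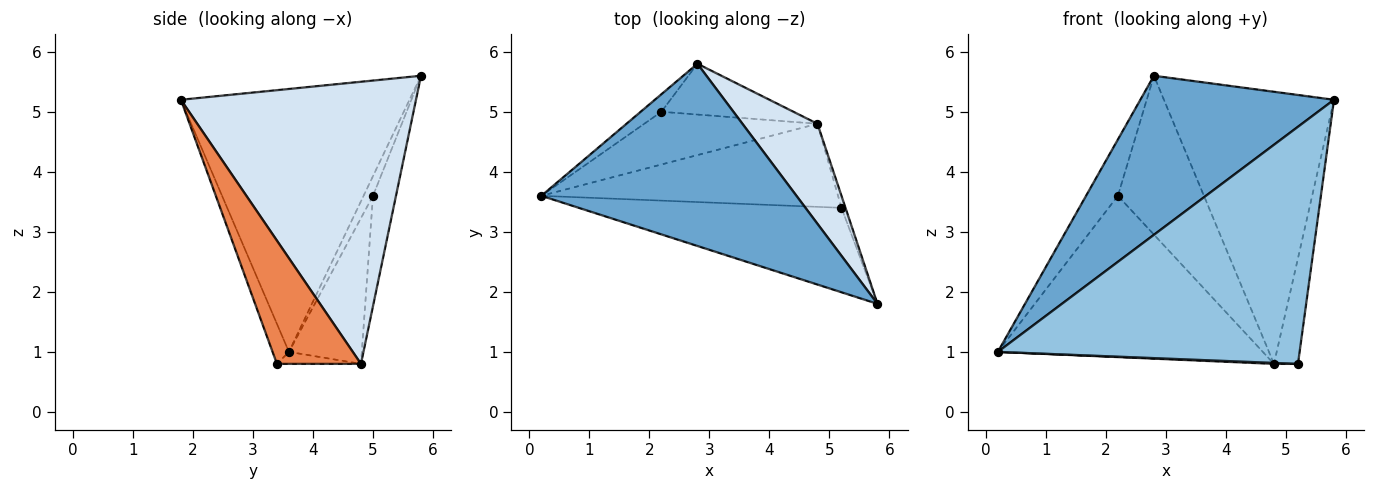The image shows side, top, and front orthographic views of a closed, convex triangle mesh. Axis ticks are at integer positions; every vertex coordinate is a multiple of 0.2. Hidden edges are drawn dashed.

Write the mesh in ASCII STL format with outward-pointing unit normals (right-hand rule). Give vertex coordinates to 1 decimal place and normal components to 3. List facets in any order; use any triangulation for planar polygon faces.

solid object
 facet normal -0.613 -0.519 0.595
  outer loop
   vertex 2.8 5.8 5.6
   vertex 0.2 3.6 1.0
   vertex 5.8 1.8 5.2
  endloop
 endfacet
 facet normal -0.051 -0.941 -0.335
  outer loop
   vertex 5.2 3.4 0.8
   vertex 5.8 1.8 5.2
   vertex 0.2 3.6 1.0
  endloop
 endfacet
 facet normal -0.040 -0.012 -0.999
  outer loop
   vertex 4.8 4.8 0.8
   vertex 5.2 3.4 0.8
   vertex 0.2 3.6 1.0
  endloop
 endfacet
 facet normal 0.792 0.573 0.211
  outer loop
   vertex 4.8 4.8 0.8
   vertex 2.8 5.8 5.6
   vertex 5.8 1.8 5.2
  endloop
 endfacet
 facet normal 0.961 0.275 -0.031
  outer loop
   vertex 4.8 4.8 0.8
   vertex 5.8 1.8 5.2
   vertex 5.2 3.4 0.8
  endloop
 endfacet
 facet normal -0.271 0.919 -0.286
  outer loop
   vertex 2.2 5.0 3.6
   vertex 0.2 3.6 1.0
   vertex 2.8 5.8 5.6
  endloop
 endfacet
 facet normal -0.253 0.920 -0.301
  outer loop
   vertex 2.2 5.0 3.6
   vertex 4.8 4.8 0.8
   vertex 0.2 3.6 1.0
  endloop
 endfacet
 facet normal -0.247 0.923 -0.295
  outer loop
   vertex 2.2 5.0 3.6
   vertex 2.8 5.8 5.6
   vertex 4.8 4.8 0.8
  endloop
 endfacet
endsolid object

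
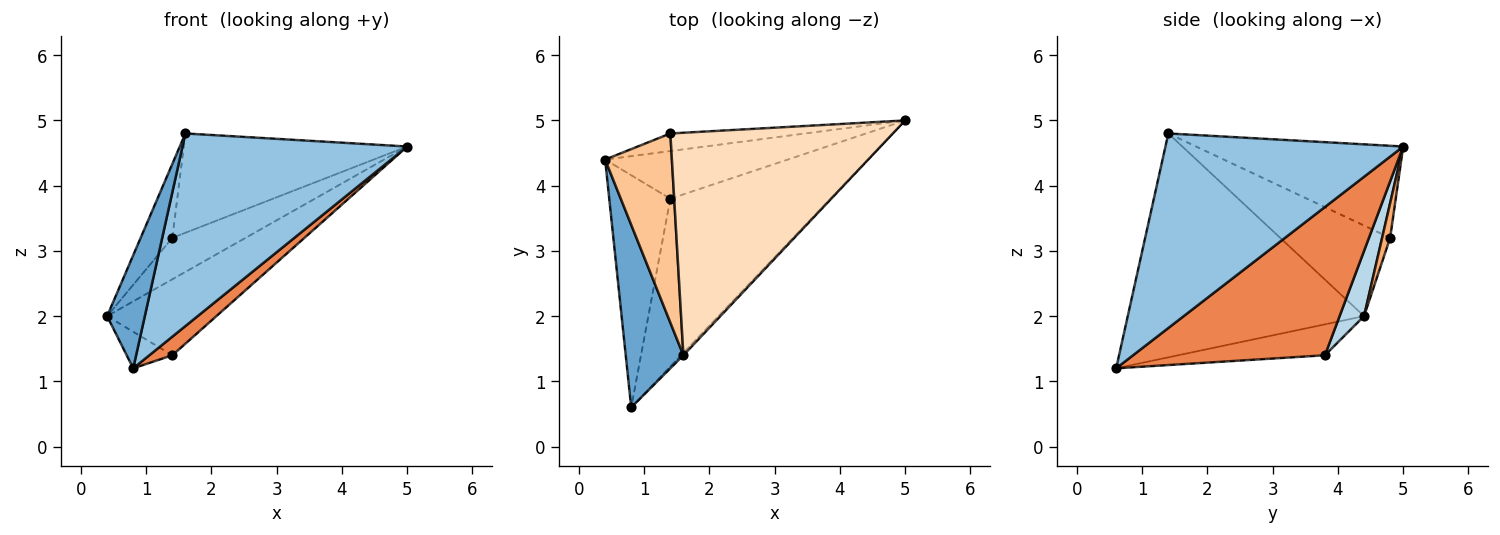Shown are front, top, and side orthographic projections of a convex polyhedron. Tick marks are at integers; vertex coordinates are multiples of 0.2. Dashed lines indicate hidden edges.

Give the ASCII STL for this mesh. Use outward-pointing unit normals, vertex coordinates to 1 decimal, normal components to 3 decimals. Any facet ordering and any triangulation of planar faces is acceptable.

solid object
 facet normal -0.957 -0.153 0.247
  outer loop
   vertex 1.6 1.4 4.8
   vertex 0.4 4.4 2.0
   vertex 0.8 0.6 1.2
  endloop
 endfacet
 facet normal 0.727 -0.687 -0.009
  outer loop
   vertex 1.6 1.4 4.8
   vertex 0.8 0.6 1.2
   vertex 5.0 5.0 4.6
  endloop
 endfacet
 facet normal 0.186 0.832 -0.522
  outer loop
   vertex 1.4 3.8 1.4
   vertex 0.4 4.4 2.0
   vertex 5.0 5.0 4.6
  endloop
 endfacet
 facet normal -0.447 0.139 -0.884
  outer loop
   vertex 1.4 3.8 1.4
   vertex 0.8 0.6 1.2
   vertex 0.4 4.4 2.0
  endloop
 endfacet
 facet normal 0.677 -0.081 -0.731
  outer loop
   vertex 1.4 3.8 1.4
   vertex 5.0 5.0 4.6
   vertex 0.8 0.6 1.2
  endloop
 endfacet
 facet normal 0.100 0.916 -0.389
  outer loop
   vertex 1.4 4.8 3.2
   vertex 5.0 5.0 4.6
   vertex 0.4 4.4 2.0
  endloop
 endfacet
 facet normal -0.784 0.226 0.578
  outer loop
   vertex 1.4 4.8 3.2
   vertex 0.4 4.4 2.0
   vertex 1.6 1.4 4.8
  endloop
 endfacet
 facet normal -0.353 0.381 0.854
  outer loop
   vertex 1.4 4.8 3.2
   vertex 1.6 1.4 4.8
   vertex 5.0 5.0 4.6
  endloop
 endfacet
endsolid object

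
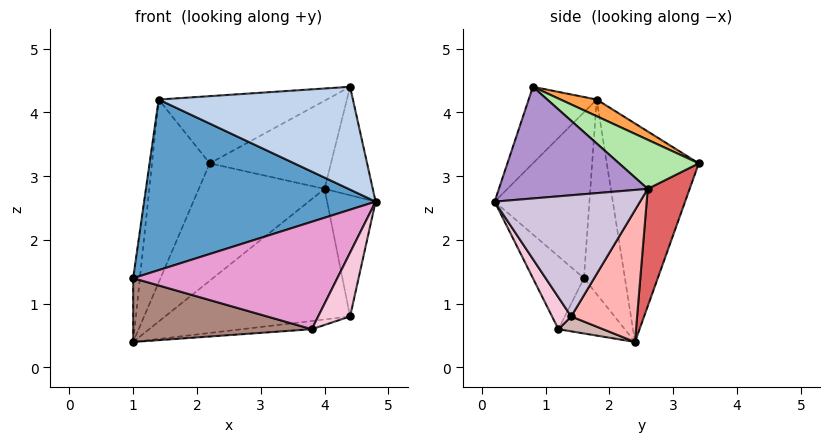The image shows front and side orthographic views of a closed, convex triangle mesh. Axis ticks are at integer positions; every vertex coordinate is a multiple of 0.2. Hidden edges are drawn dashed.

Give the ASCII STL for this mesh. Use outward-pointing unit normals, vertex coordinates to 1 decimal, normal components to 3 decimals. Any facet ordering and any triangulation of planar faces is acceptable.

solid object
 facet normal -0.376 -0.919 0.119
  outer loop
   vertex 1.4 1.8 4.2
   vertex 1.0 1.6 1.4
   vertex 4.8 0.2 2.6
  endloop
 endfacet
 facet normal -0.321 -0.917 0.234
  outer loop
   vertex 1.4 1.8 4.2
   vertex 4.8 0.2 2.6
   vertex 4.4 0.8 4.4
  endloop
 endfacet
 facet normal 0.105 0.489 0.866
  outer loop
   vertex 1.4 1.8 4.2
   vertex 4.4 0.8 4.4
   vertex 2.2 3.4 3.2
  endloop
 endfacet
 facet normal -0.979 0.160 0.128
  outer loop
   vertex 1.0 2.4 0.4
   vertex 1.0 1.6 1.4
   vertex 1.4 1.8 4.2
  endloop
 endfacet
 facet normal -0.835 0.524 0.171
  outer loop
   vertex 1.0 2.4 0.4
   vertex 1.4 1.8 4.2
   vertex 2.2 3.4 3.2
  endloop
 endfacet
 facet normal 0.429 0.652 0.626
  outer loop
   vertex 4.0 2.6 2.8
   vertex 2.2 3.4 3.2
   vertex 4.4 0.8 4.4
  endloop
 endfacet
 facet normal 0.286 0.857 -0.429
  outer loop
   vertex 4.0 2.6 2.8
   vertex 1.0 2.4 0.4
   vertex 2.2 3.4 3.2
  endloop
 endfacet
 facet normal 0.300 0.843 -0.446
  outer loop
   vertex 4.0 2.6 2.8
   vertex 4.4 1.4 0.8
   vertex 1.0 2.4 0.4
  endloop
 endfacet
 facet normal 0.946 0.306 0.108
  outer loop
   vertex 4.0 2.6 2.8
   vertex 4.4 0.8 4.4
   vertex 4.8 0.2 2.6
  endloop
 endfacet
 facet normal 0.949 0.316 0.000
  outer loop
   vertex 4.0 2.6 2.8
   vertex 4.8 0.2 2.6
   vertex 4.4 1.4 0.8
  endloop
 endfacet
 facet normal -0.279 -0.750 -0.600
  outer loop
   vertex 3.8 1.2 0.6
   vertex 1.0 1.6 1.4
   vertex 1.0 2.4 0.4
  endloop
 endfacet
 facet normal 0.203 0.318 -0.926
  outer loop
   vertex 3.8 1.2 0.6
   vertex 1.0 2.4 0.4
   vertex 4.4 1.4 0.8
  endloop
 endfacet
 facet normal -0.228 -0.912 -0.342
  outer loop
   vertex 3.8 1.2 0.6
   vertex 4.8 0.2 2.6
   vertex 1.0 1.6 1.4
  endloop
 endfacet
 facet normal 0.424 -0.707 -0.566
  outer loop
   vertex 3.8 1.2 0.6
   vertex 4.4 1.4 0.8
   vertex 4.8 0.2 2.6
  endloop
 endfacet
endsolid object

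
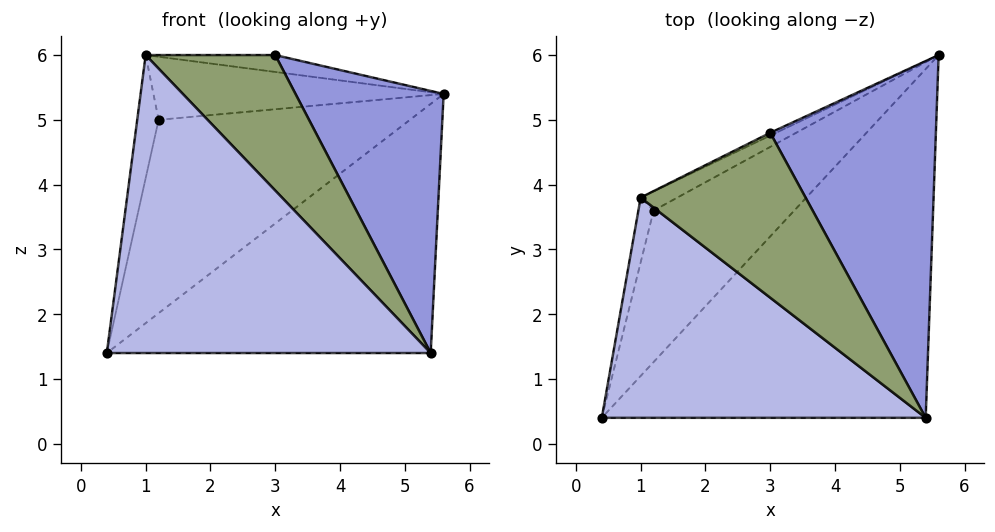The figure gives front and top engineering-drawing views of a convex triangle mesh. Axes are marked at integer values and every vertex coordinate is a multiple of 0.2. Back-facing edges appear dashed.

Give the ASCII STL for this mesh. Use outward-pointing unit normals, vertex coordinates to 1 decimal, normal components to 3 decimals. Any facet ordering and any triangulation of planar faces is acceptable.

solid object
 facet normal -0.442 0.885 -0.147
  outer loop
   vertex 1.0 3.8 6.0
   vertex 3.0 4.8 6.0
   vertex 5.6 6.0 5.4
  endloop
 endfacet
 facet normal 0.000 0.581 -0.814
  outer loop
   vertex 5.4 0.4 1.4
   vertex 0.4 0.4 1.4
   vertex 5.6 6.0 5.4
  endloop
 endfacet
 facet normal 0.417 -0.538 0.732
  outer loop
   vertex 5.4 0.4 1.4
   vertex 5.6 6.0 5.4
   vertex 3.0 4.8 6.0
  endloop
 endfacet
 facet normal 0.000 -0.804 0.594
  outer loop
   vertex 5.4 0.4 1.4
   vertex 1.0 3.8 6.0
   vertex 0.4 0.4 1.4
  endloop
 endfacet
 facet normal 0.303 -0.605 0.737
  outer loop
   vertex 5.4 0.4 1.4
   vertex 3.0 4.8 6.0
   vertex 1.0 3.8 6.0
  endloop
 endfacet
 facet normal -0.350 0.737 -0.578
  outer loop
   vertex 1.2 3.6 5.0
   vertex 5.6 6.0 5.4
   vertex 0.4 0.4 1.4
  endloop
 endfacet
 facet normal -0.822 0.504 -0.265
  outer loop
   vertex 1.2 3.6 5.0
   vertex 0.4 0.4 1.4
   vertex 1.0 3.8 6.0
  endloop
 endfacet
 facet normal -0.444 0.857 -0.260
  outer loop
   vertex 1.2 3.6 5.0
   vertex 1.0 3.8 6.0
   vertex 5.6 6.0 5.4
  endloop
 endfacet
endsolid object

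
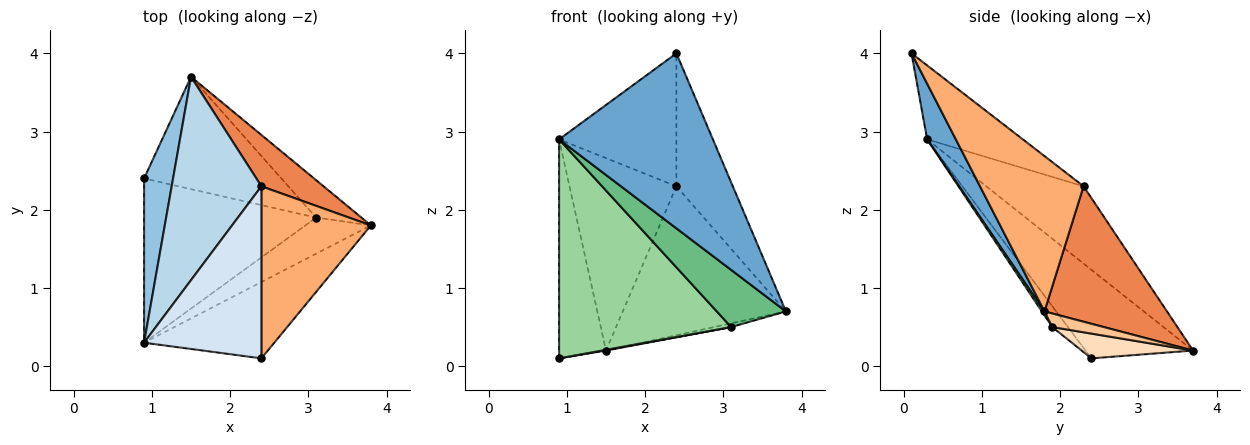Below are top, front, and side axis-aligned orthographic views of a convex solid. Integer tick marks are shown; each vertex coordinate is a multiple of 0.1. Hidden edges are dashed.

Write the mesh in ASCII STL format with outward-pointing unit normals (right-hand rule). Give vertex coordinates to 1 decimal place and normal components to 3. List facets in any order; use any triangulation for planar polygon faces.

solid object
 facet normal 0.168 -0.904 -0.394
  outer loop
   vertex 2.4 0.1 4.0
   vertex 0.9 0.3 2.9
   vertex 3.8 1.8 0.7
  endloop
 endfacet
 facet normal -0.878 0.383 0.287
  outer loop
   vertex 0.9 2.4 0.1
   vertex 0.9 0.3 2.9
   vertex 1.5 3.7 0.2
  endloop
 endfacet
 facet normal -0.530 0.583 0.616
  outer loop
   vertex 2.4 2.3 2.3
   vertex 1.5 3.7 0.2
   vertex 0.9 0.3 2.9
  endloop
 endfacet
 facet normal -0.446 0.547 0.708
  outer loop
   vertex 2.4 2.3 2.3
   vertex 0.9 0.3 2.9
   vertex 2.4 0.1 4.0
  endloop
 endfacet
 facet normal 0.579 0.771 0.266
  outer loop
   vertex 2.4 2.3 2.3
   vertex 3.8 1.8 0.7
   vertex 1.5 3.7 0.2
  endloop
 endfacet
 facet normal 0.747 0.407 0.526
  outer loop
   vertex 2.4 2.3 2.3
   vertex 2.4 0.1 4.0
   vertex 3.8 1.8 0.7
  endloop
 endfacet
 facet normal 0.286 0.095 -0.953
  outer loop
   vertex 3.1 1.9 0.5
   vertex 1.5 3.7 0.2
   vertex 3.8 1.8 0.7
  endloop
 endfacet
 facet normal 0.178 -0.006 -0.984
  outer loop
   vertex 3.1 1.9 0.5
   vertex 0.9 2.4 0.1
   vertex 1.5 3.7 0.2
  endloop
 endfacet
 facet normal 0.032 -0.845 -0.534
  outer loop
   vertex 3.1 1.9 0.5
   vertex 3.8 1.8 0.7
   vertex 0.9 0.3 2.9
  endloop
 endfacet
 facet normal -0.073 -0.798 -0.598
  outer loop
   vertex 3.1 1.9 0.5
   vertex 0.9 0.3 2.9
   vertex 0.9 2.4 0.1
  endloop
 endfacet
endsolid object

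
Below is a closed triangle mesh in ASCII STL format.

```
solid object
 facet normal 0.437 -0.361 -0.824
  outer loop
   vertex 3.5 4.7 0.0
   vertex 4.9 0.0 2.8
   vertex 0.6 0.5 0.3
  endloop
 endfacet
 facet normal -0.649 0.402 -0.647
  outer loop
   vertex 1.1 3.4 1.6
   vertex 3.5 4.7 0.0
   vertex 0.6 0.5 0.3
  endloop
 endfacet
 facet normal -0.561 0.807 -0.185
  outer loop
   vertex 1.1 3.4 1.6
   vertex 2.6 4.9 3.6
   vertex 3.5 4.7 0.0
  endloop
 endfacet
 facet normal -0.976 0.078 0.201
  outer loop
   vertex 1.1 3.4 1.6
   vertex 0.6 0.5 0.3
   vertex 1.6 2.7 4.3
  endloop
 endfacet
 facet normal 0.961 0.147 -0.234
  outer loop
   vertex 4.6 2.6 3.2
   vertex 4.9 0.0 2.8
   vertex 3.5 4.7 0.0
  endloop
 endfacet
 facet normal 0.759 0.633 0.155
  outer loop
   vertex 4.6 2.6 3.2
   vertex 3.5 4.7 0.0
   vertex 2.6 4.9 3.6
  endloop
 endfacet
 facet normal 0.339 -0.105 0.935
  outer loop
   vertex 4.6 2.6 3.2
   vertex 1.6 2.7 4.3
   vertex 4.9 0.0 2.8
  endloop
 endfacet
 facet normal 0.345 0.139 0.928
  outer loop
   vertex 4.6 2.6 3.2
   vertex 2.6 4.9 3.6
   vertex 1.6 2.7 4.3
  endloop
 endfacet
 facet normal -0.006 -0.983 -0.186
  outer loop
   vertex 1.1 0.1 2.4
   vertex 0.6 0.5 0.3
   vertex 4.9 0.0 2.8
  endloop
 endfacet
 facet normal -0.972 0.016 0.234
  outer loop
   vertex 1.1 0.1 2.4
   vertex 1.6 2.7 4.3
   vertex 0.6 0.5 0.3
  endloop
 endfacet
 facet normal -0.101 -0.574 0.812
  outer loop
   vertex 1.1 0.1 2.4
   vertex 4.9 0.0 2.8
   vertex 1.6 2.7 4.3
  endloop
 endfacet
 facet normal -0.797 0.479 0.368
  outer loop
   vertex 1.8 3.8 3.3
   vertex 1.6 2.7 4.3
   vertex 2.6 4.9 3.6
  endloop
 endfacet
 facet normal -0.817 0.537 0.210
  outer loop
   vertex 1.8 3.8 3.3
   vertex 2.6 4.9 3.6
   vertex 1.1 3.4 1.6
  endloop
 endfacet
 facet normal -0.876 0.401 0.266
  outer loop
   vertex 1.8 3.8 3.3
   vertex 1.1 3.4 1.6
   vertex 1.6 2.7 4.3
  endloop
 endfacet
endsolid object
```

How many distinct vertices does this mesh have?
9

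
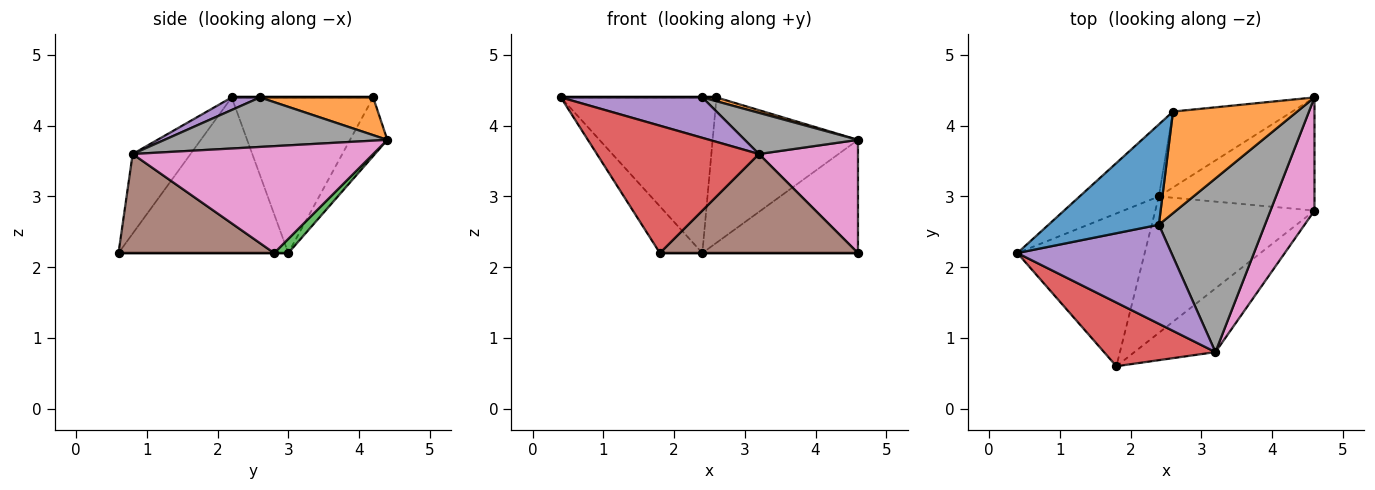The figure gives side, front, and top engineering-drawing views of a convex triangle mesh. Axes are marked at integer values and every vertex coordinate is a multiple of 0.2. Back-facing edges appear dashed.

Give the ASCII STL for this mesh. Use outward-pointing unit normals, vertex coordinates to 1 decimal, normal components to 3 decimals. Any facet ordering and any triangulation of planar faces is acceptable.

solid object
 facet normal -0.760 0.190 -0.622
  outer loop
   vertex 2.4 3.0 2.2
   vertex 1.8 0.6 2.2
   vertex 0.4 2.2 4.4
  endloop
 endfacet
 facet normal 0.000 0.000 -1.000
  outer loop
   vertex 2.4 3.0 2.2
   vertex 4.6 2.8 2.2
   vertex 1.8 0.6 2.2
  endloop
 endfacet
 facet normal 0.064 0.706 -0.706
  outer loop
   vertex 2.4 3.0 2.2
   vertex 4.6 4.4 3.8
   vertex 4.6 2.8 2.2
  endloop
 endfacet
 facet normal -0.304 -0.852 0.426
  outer loop
   vertex 3.2 0.8 3.6
   vertex 0.4 2.2 4.4
   vertex 1.8 0.6 2.2
  endloop
 endfacet
 facet normal 0.075 -0.377 0.923
  outer loop
   vertex 3.2 0.8 3.6
   vertex 2.4 2.6 4.4
   vertex 0.4 2.2 4.4
  endloop
 endfacet
 facet normal 0.551 -0.702 -0.451
  outer loop
   vertex 3.2 0.8 3.6
   vertex 1.8 0.6 2.2
   vertex 4.6 2.8 2.2
  endloop
 endfacet
 facet normal 0.864 -0.356 0.356
  outer loop
   vertex 3.2 0.8 3.6
   vertex 4.6 2.8 2.2
   vertex 4.6 4.4 3.8
  endloop
 endfacet
 facet normal 0.413 -0.210 0.886
  outer loop
   vertex 3.2 0.8 3.6
   vertex 4.6 4.4 3.8
   vertex 2.4 2.6 4.4
  endloop
 endfacet
 facet normal -0.636 0.700 -0.324
  outer loop
   vertex 2.6 4.2 4.4
   vertex 2.4 3.0 2.2
   vertex 0.4 2.2 4.4
  endloop
 endfacet
 facet normal -0.222 0.864 -0.451
  outer loop
   vertex 2.6 4.2 4.4
   vertex 4.6 4.4 3.8
   vertex 2.4 3.0 2.2
  endloop
 endfacet
 facet normal 0.000 0.000 1.000
  outer loop
   vertex 2.6 4.2 4.4
   vertex 0.4 2.2 4.4
   vertex 2.4 2.6 4.4
  endloop
 endfacet
 facet normal 0.290 -0.036 0.956
  outer loop
   vertex 2.6 4.2 4.4
   vertex 2.4 2.6 4.4
   vertex 4.6 4.4 3.8
  endloop
 endfacet
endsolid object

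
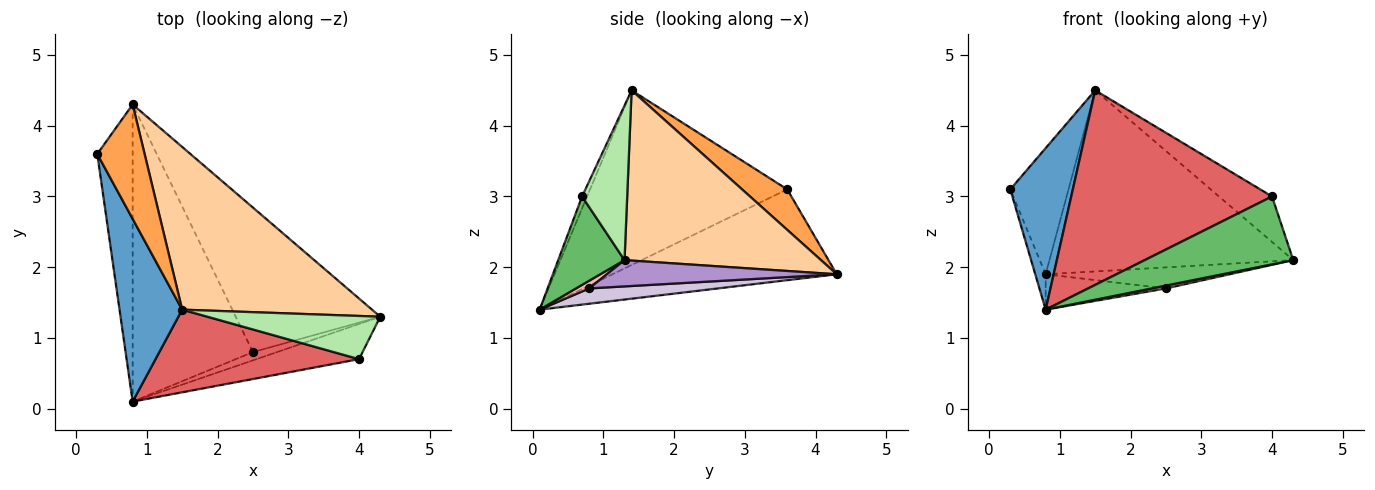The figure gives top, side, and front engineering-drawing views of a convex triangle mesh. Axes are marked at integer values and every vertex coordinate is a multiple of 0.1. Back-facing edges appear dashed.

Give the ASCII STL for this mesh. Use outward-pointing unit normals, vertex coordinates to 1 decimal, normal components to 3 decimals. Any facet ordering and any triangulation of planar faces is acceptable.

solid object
 facet normal -0.902 -0.286 0.324
  outer loop
   vertex 1.5 1.4 4.5
   vertex 0.3 3.6 3.1
   vertex 0.8 0.1 1.4
  endloop
 endfacet
 facet normal -0.931 0.043 -0.363
  outer loop
   vertex 0.8 4.3 1.9
   vertex 0.8 0.1 1.4
   vertex 0.3 3.6 3.1
  endloop
 endfacet
 facet normal 0.498 0.642 0.582
  outer loop
   vertex 0.8 4.3 1.9
   vertex 0.3 3.6 3.1
   vertex 1.5 1.4 4.5
  endloop
 endfacet
 facet normal 0.514 0.638 0.573
  outer loop
   vertex 0.8 4.3 1.9
   vertex 1.5 1.4 4.5
   vertex 4.3 1.3 2.1
  endloop
 endfacet
 facet normal 0.369 -0.825 -0.427
  outer loop
   vertex 4.0 0.7 3.0
   vertex 0.8 0.1 1.4
   vertex 4.3 1.3 2.1
  endloop
 endfacet
 facet normal 0.525 0.617 0.586
  outer loop
   vertex 4.0 0.7 3.0
   vertex 4.3 1.3 2.1
   vertex 1.5 1.4 4.5
  endloop
 endfacet
 facet normal -0.023 -0.920 0.391
  outer loop
   vertex 4.0 0.7 3.0
   vertex 1.5 1.4 4.5
   vertex 0.8 0.1 1.4
  endloop
 endfacet
 facet normal 0.287 -0.310 -0.906
  outer loop
   vertex 2.5 0.8 1.7
   vertex 4.3 1.3 2.1
   vertex 0.8 0.1 1.4
  endloop
 endfacet
 facet normal 0.177 0.142 -0.974
  outer loop
   vertex 2.5 0.8 1.7
   vertex 0.8 4.3 1.9
   vertex 4.3 1.3 2.1
  endloop
 endfacet
 facet normal 0.126 0.117 -0.985
  outer loop
   vertex 2.5 0.8 1.7
   vertex 0.8 0.1 1.4
   vertex 0.8 4.3 1.9
  endloop
 endfacet
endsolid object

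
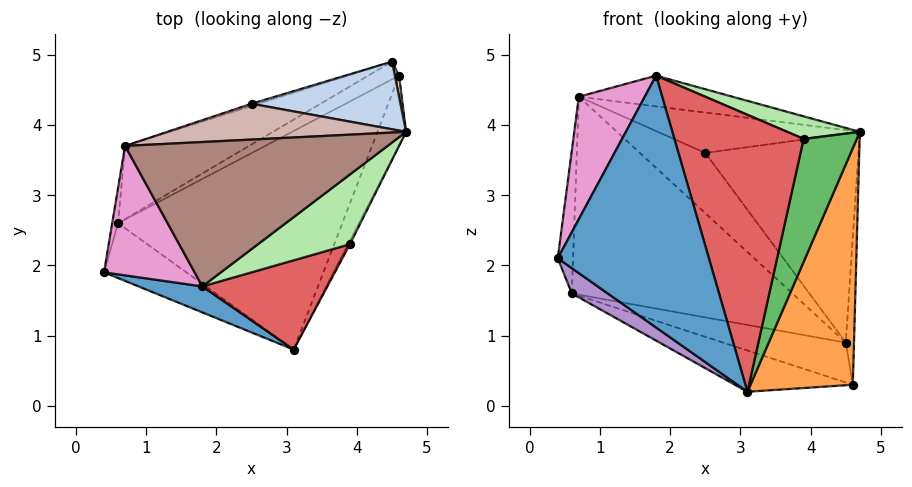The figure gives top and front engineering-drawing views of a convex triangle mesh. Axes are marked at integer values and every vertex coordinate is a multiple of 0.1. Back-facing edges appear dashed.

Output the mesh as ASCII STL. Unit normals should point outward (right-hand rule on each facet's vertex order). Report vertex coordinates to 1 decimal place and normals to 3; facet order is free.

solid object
 facet normal -0.316 -0.944 0.097
  outer loop
   vertex 1.8 1.7 4.7
   vertex 0.4 1.9 2.1
   vertex 3.1 0.8 0.2
  endloop
 endfacet
 facet normal 0.130 0.943 0.306
  outer loop
   vertex 2.5 4.3 3.6
   vertex 4.7 3.9 3.9
   vertex 4.5 4.9 0.9
  endloop
 endfacet
 facet normal 0.929 -0.355 -0.105
  outer loop
   vertex 4.6 4.7 0.3
   vertex 4.7 3.9 3.9
   vertex 3.1 0.8 0.2
  endloop
 endfacet
 facet normal 0.943 0.330 0.047
  outer loop
   vertex 4.6 4.7 0.3
   vertex 4.5 4.9 0.9
   vertex 4.7 3.9 3.9
  endloop
 endfacet
 facet normal 0.895 -0.447 -0.013
  outer loop
   vertex 3.9 2.3 3.8
   vertex 3.1 0.8 0.2
   vertex 4.7 3.9 3.9
  endloop
 endfacet
 facet normal 0.444 -0.275 0.853
  outer loop
   vertex 3.9 2.3 3.8
   vertex 4.7 3.9 3.9
   vertex 1.8 1.7 4.7
  endloop
 endfacet
 facet normal 0.374 -0.883 0.285
  outer loop
   vertex 3.9 2.3 3.8
   vertex 1.8 1.7 4.7
   vertex 3.1 0.8 0.2
  endloop
 endfacet
 facet normal -0.522 0.779 -0.347
  outer loop
   vertex 0.6 2.6 1.6
   vertex 4.5 4.9 0.9
   vertex 4.6 4.7 0.3
  endloop
 endfacet
 facet normal -0.629 -0.325 -0.706
  outer loop
   vertex 0.6 2.6 1.6
   vertex 3.1 0.8 0.2
   vertex 0.4 1.9 2.1
  endloop
 endfacet
 facet normal -0.385 0.171 -0.907
  outer loop
   vertex 0.6 2.6 1.6
   vertex 4.6 4.7 0.3
   vertex 3.1 0.8 0.2
  endloop
 endfacet
 facet normal 0.111 0.207 0.972
  outer loop
   vertex 0.7 3.7 4.4
   vertex 1.8 1.7 4.7
   vertex 4.7 3.9 3.9
  endloop
 endfacet
 facet normal 0.045 0.747 0.663
  outer loop
   vertex 0.7 3.7 4.4
   vertex 4.7 3.9 3.9
   vertex 2.5 4.3 3.6
  endloop
 endfacet
 facet normal -0.823 -0.391 0.413
  outer loop
   vertex 0.7 3.7 4.4
   vertex 0.4 1.9 2.1
   vertex 1.8 1.7 4.7
  endloop
 endfacet
 facet normal -0.970 0.236 -0.058
  outer loop
   vertex 0.7 3.7 4.4
   vertex 0.6 2.6 1.6
   vertex 0.4 1.9 2.1
  endloop
 endfacet
 facet normal -0.330 0.943 -0.035
  outer loop
   vertex 0.7 3.7 4.4
   vertex 2.5 4.3 3.6
   vertex 4.5 4.9 0.9
  endloop
 endfacet
 facet normal -0.524 0.799 -0.295
  outer loop
   vertex 0.7 3.7 4.4
   vertex 4.5 4.9 0.9
   vertex 0.6 2.6 1.6
  endloop
 endfacet
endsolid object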